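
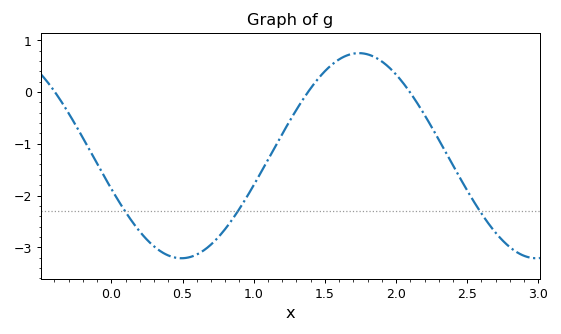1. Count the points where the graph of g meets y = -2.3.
3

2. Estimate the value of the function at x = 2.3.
-0.92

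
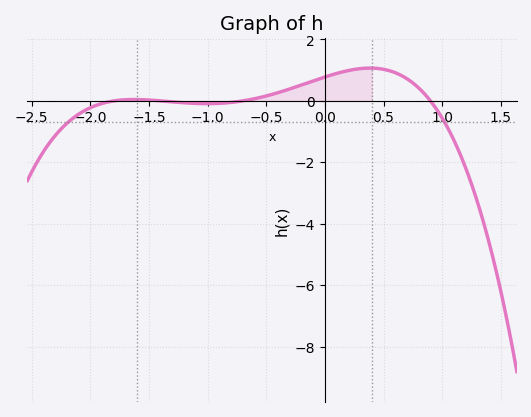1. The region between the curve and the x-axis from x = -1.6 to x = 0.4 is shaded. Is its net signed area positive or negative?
positive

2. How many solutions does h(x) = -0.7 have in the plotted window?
2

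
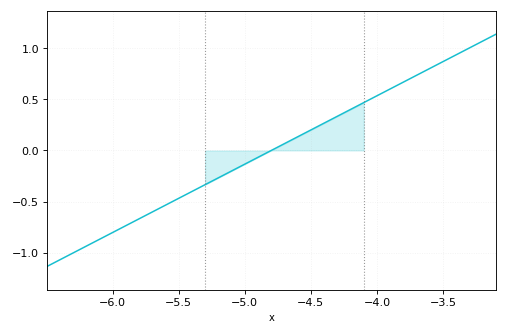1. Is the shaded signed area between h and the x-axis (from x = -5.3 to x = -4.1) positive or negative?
positive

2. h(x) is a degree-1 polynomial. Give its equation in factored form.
y = 0.67(x + 4.8)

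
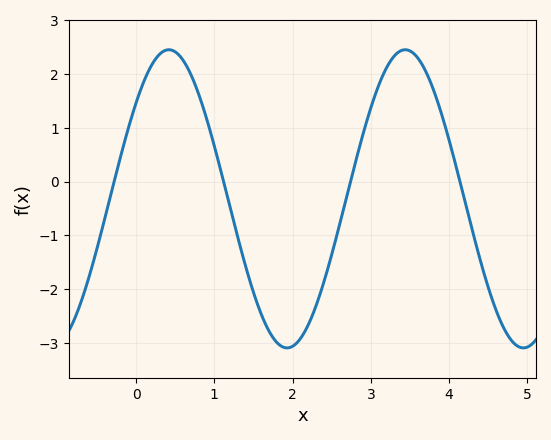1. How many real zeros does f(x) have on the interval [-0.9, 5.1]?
4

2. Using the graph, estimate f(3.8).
1.71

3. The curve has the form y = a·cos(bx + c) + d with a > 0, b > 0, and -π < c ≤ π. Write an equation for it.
y = 2.77cos(2.08x - 0.872) - 0.32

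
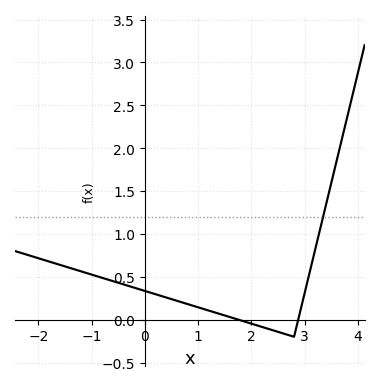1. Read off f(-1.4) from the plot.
0.6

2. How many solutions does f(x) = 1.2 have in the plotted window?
1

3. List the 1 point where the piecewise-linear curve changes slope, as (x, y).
(2.8, -0.2)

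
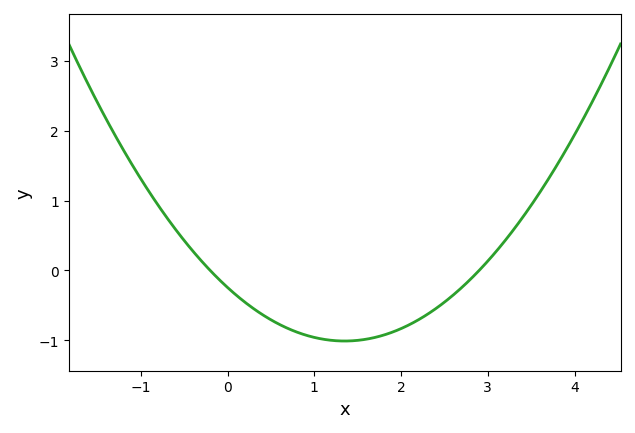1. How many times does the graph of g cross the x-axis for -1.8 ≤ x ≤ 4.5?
2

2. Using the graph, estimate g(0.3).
-0.546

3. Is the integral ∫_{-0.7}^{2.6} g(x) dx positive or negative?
negative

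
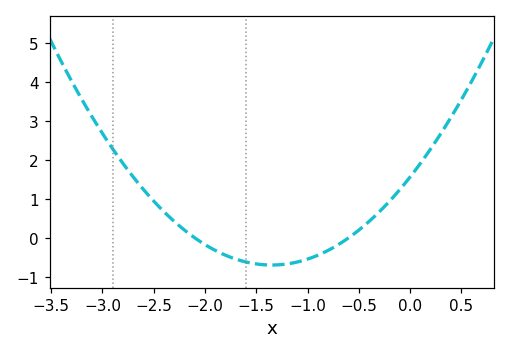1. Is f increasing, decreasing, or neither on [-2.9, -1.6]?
decreasing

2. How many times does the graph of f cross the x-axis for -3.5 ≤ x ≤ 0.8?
2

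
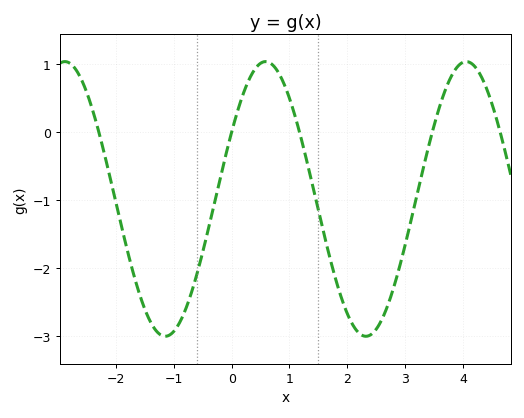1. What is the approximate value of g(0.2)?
0.566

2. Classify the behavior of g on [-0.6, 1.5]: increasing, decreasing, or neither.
neither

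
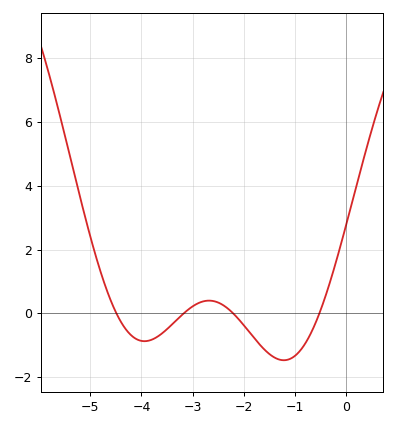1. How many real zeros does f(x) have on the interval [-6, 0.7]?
4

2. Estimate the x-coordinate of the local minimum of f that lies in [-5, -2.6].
-3.94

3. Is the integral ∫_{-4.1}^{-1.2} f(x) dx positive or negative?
negative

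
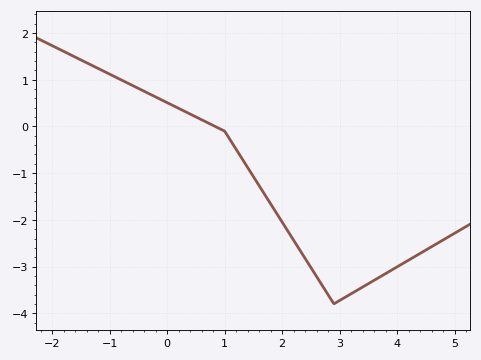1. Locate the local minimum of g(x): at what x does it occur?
3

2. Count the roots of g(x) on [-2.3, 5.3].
1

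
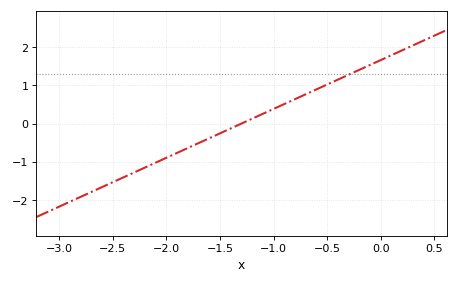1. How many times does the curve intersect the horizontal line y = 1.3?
1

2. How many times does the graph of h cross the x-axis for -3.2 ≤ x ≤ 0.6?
1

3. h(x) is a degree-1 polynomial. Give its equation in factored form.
y = 1.28(x + 1.3)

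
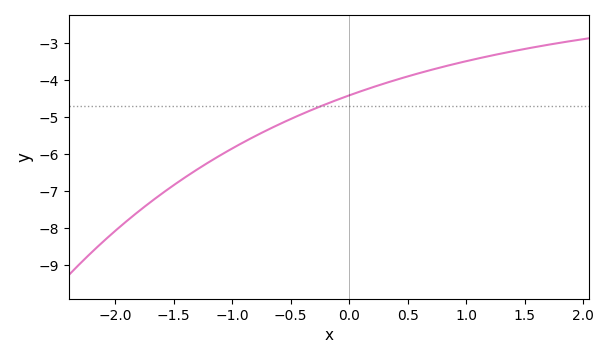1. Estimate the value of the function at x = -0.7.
-5.36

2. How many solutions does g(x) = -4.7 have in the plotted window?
1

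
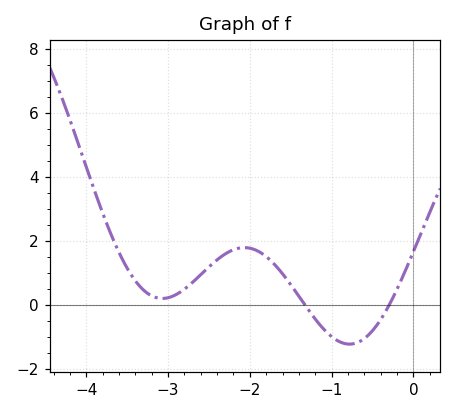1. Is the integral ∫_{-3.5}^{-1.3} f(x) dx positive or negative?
positive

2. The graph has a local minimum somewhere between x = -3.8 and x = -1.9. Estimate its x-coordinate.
-3.07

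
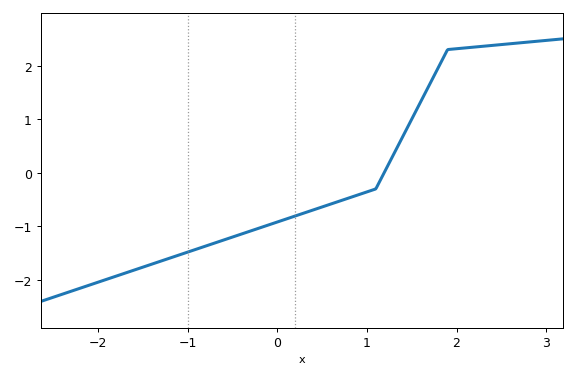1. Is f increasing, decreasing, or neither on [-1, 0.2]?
increasing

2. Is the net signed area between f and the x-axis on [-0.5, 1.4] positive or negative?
negative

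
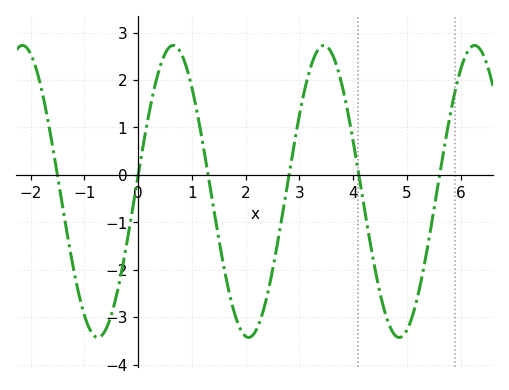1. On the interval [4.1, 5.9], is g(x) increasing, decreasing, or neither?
neither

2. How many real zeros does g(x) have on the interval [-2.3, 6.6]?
6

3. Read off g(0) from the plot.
0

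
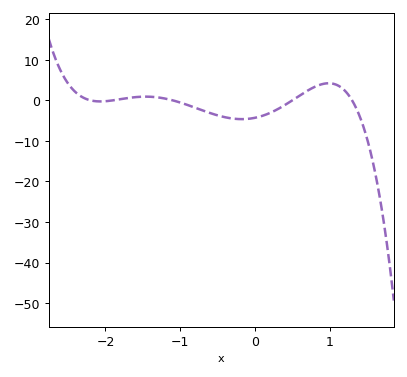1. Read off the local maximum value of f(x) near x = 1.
4.21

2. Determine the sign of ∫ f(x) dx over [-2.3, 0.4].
negative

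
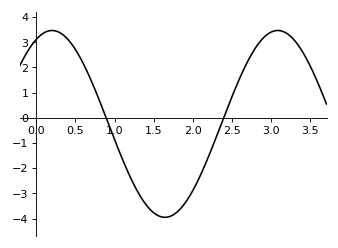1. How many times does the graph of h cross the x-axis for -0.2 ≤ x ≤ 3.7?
2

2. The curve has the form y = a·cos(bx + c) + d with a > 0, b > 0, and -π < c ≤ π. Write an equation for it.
y = 3.71cos(2.18x - 0.44) - 0.24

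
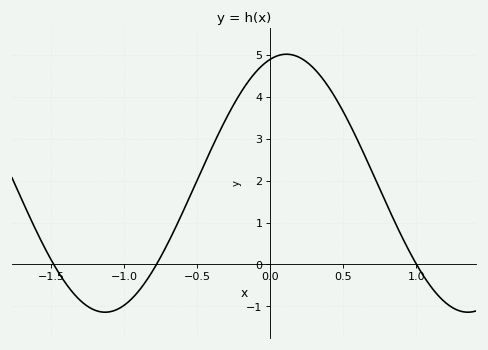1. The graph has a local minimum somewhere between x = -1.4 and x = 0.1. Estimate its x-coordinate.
-1.13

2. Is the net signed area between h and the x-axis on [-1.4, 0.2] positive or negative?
positive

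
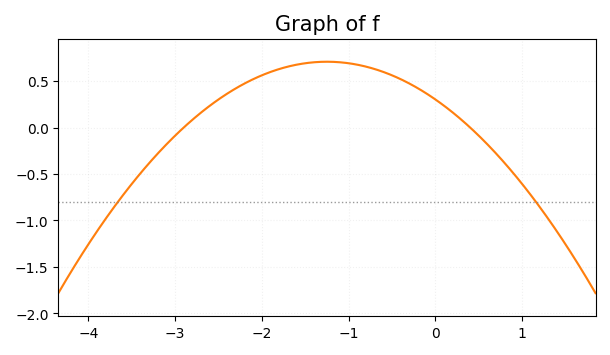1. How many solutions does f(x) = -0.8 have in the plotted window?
2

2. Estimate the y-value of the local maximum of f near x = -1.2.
0.7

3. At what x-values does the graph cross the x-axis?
-2.9, 0.4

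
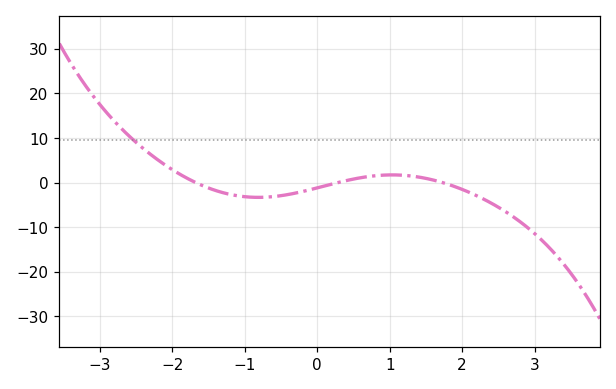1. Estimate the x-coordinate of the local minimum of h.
-0.8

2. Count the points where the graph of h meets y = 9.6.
1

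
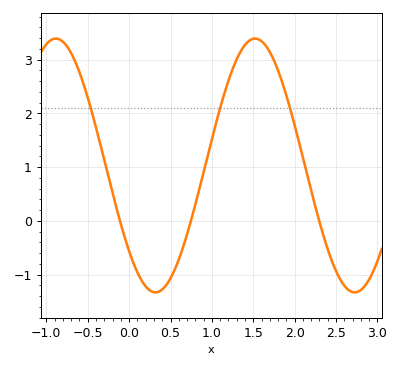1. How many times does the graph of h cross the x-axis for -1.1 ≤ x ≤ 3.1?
3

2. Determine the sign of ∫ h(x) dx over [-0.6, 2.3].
positive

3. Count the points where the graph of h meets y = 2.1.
3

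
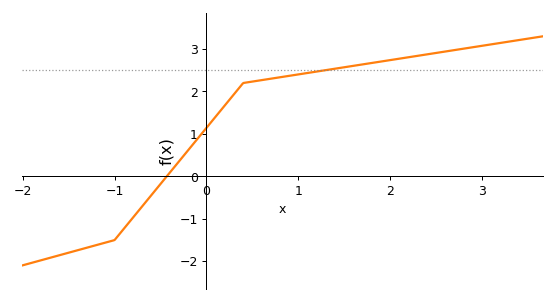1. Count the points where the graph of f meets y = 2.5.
1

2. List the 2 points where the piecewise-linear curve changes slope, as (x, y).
(-1, -1.5); (0.4, 2.2)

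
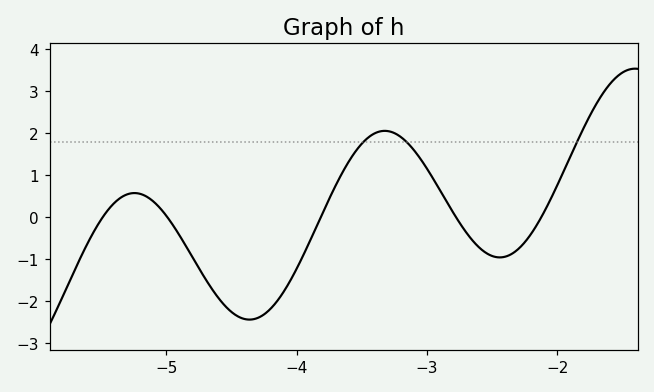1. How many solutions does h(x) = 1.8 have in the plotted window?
3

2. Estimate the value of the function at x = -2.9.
0.6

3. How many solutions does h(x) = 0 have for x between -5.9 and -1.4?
5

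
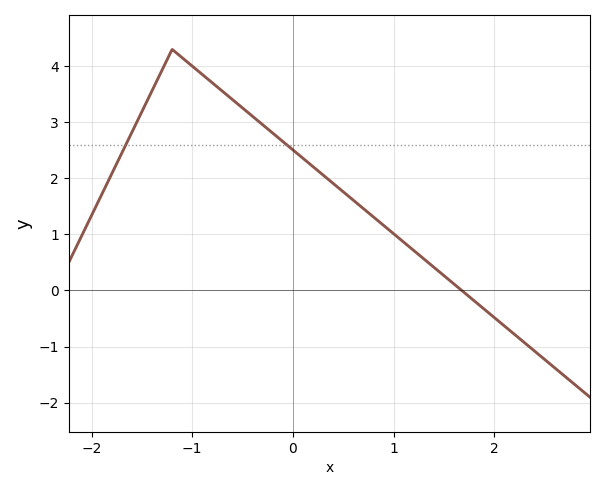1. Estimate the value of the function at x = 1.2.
0.7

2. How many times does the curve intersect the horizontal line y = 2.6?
2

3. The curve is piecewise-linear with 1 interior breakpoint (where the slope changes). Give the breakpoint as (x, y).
(-1.2, 4.3)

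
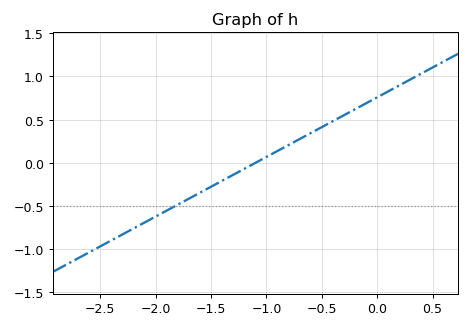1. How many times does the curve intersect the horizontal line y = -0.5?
1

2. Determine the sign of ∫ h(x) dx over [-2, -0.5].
negative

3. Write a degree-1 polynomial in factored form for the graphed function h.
y = 0.69(x + 1.1)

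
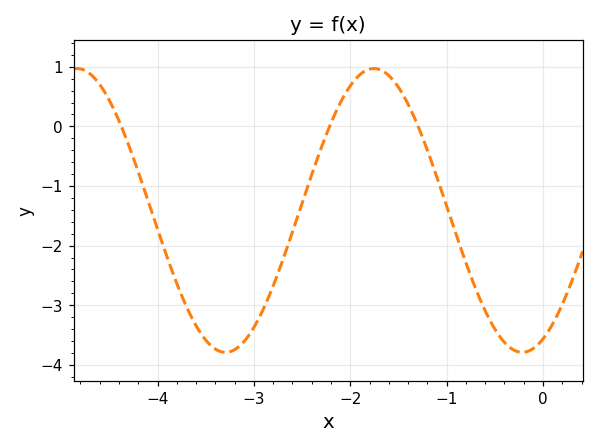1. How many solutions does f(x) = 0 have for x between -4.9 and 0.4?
3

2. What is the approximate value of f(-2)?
0.68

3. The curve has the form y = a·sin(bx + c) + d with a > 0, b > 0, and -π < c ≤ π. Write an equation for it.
y = 2.38sin(2.04x - 1.13) - 1.41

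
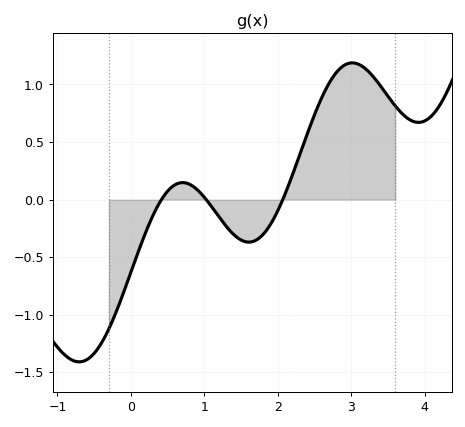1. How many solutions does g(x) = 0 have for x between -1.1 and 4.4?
3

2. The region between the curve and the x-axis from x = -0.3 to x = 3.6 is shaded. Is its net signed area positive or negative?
positive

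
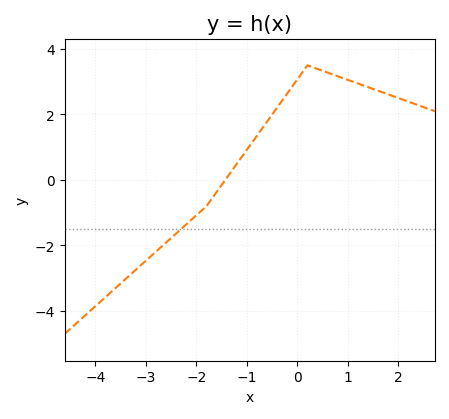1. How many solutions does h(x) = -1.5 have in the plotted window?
1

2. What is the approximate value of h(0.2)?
3.5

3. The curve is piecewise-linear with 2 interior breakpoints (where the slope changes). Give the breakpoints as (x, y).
(-1.8, -0.8); (0.2, 3.5)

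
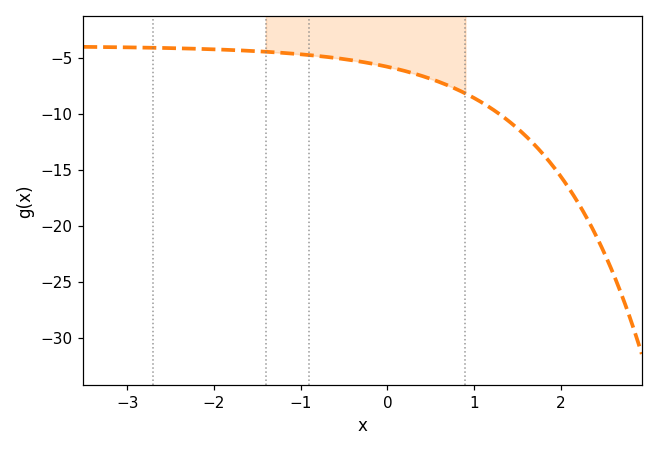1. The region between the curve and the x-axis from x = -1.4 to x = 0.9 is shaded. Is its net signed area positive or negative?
negative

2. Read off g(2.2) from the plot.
-18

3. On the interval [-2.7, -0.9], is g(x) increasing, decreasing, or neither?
decreasing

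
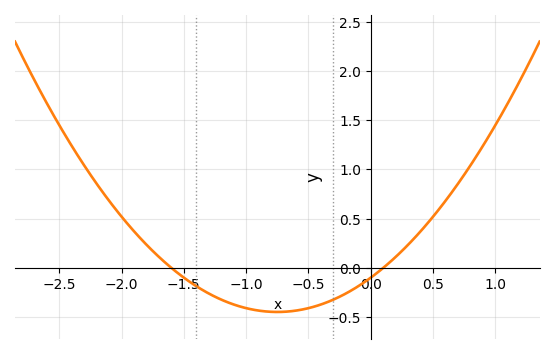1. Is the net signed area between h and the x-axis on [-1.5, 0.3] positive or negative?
negative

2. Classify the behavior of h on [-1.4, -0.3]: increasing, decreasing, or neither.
neither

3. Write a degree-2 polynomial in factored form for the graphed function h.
y = 0.62(x + 1.6)(x - 0.1)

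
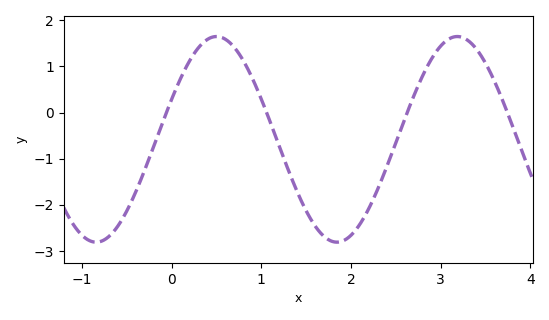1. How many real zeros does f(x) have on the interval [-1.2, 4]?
4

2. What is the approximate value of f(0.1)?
0.7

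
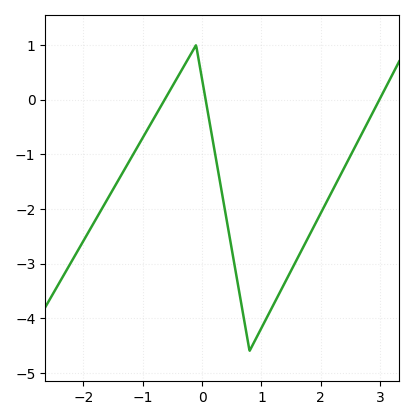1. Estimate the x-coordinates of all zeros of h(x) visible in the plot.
-0.629, 0.061, 2.99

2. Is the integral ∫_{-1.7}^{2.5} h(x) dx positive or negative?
negative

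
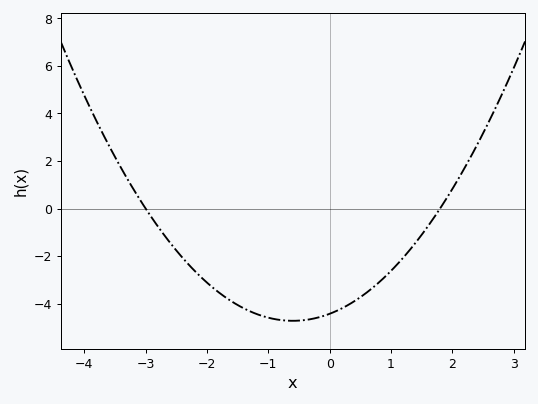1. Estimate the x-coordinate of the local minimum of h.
-0.6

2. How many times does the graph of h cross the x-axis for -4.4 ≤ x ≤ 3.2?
2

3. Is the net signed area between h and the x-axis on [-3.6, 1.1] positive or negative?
negative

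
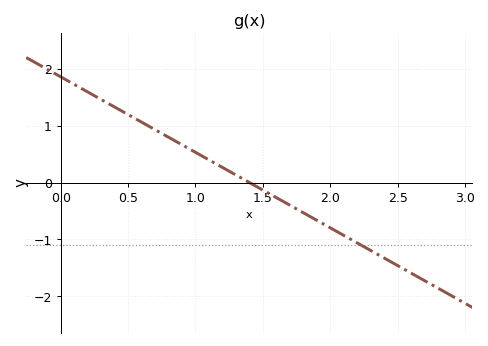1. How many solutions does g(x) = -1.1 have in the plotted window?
1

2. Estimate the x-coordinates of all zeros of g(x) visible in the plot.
1.4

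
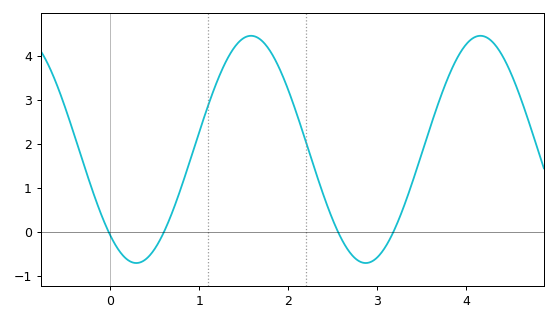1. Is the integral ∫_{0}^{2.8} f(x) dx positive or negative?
positive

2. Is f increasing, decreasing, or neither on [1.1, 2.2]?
neither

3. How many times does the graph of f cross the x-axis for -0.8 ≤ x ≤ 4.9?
4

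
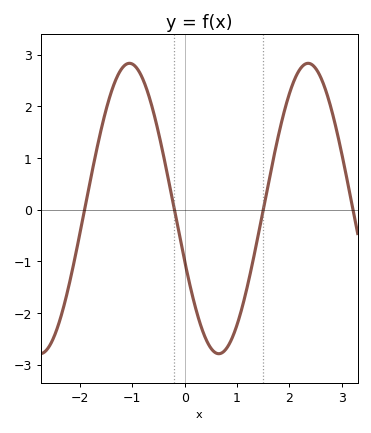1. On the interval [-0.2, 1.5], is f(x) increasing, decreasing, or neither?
neither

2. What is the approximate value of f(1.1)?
-1.9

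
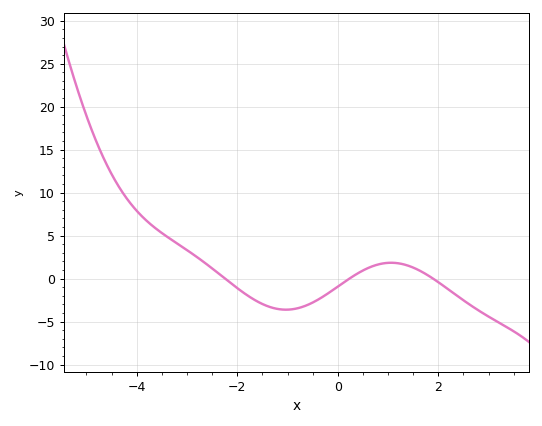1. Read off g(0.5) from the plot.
0.942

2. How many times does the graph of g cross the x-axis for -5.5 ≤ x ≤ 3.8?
3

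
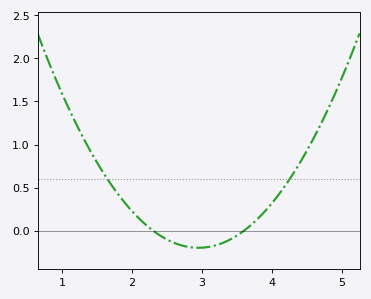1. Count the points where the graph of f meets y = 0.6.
2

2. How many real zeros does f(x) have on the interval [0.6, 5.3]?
2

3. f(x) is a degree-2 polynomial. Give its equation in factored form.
y = 0.47(x - 2.3)(x - 3.6)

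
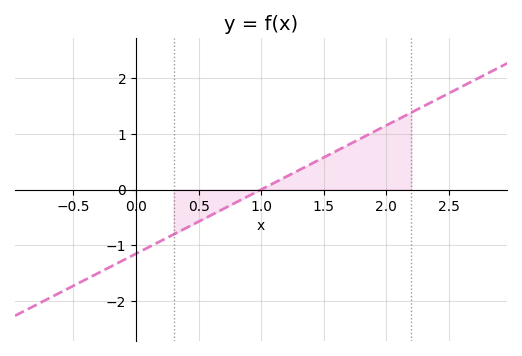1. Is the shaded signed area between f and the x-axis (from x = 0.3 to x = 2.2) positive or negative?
positive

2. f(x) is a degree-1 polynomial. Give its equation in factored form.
y = 1.15(x - 1)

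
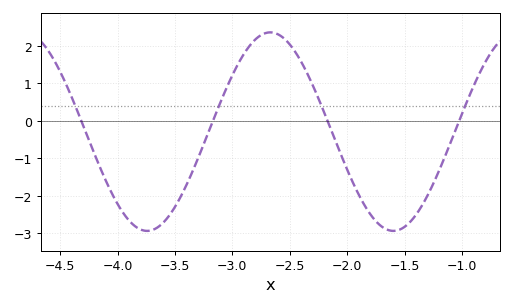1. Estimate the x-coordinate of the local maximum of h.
-2.67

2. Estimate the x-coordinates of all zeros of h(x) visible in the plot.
-4.32, -3.17, -2.17, -1.02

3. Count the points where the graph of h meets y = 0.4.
4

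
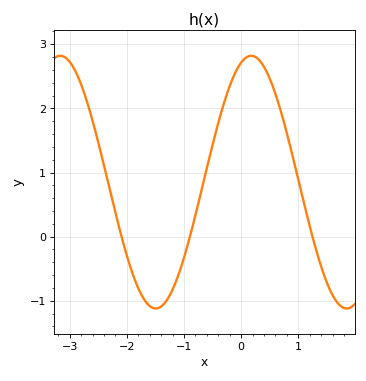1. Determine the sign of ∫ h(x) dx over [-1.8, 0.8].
positive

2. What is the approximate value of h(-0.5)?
1.4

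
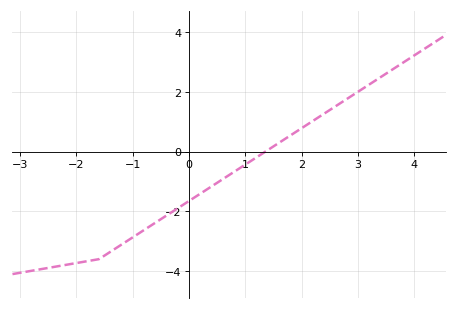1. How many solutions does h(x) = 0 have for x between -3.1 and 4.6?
1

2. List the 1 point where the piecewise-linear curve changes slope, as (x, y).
(-1.6, -3.6)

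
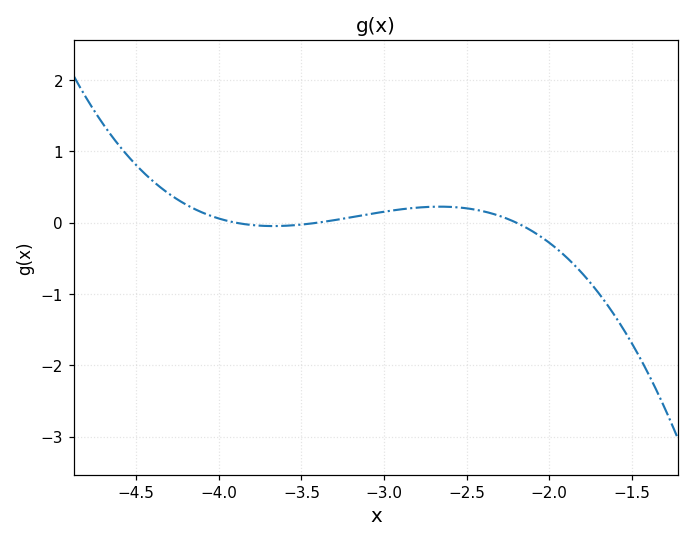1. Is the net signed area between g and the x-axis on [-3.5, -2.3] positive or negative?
positive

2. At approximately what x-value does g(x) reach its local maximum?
-2.65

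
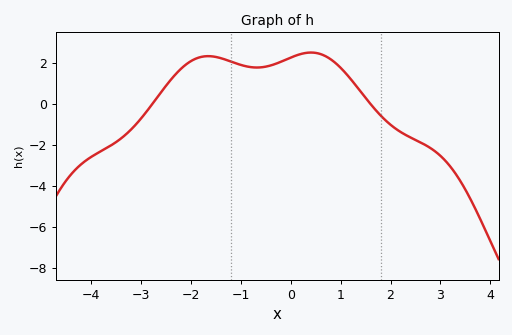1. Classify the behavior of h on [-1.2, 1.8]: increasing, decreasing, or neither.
neither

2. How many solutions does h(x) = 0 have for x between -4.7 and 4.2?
2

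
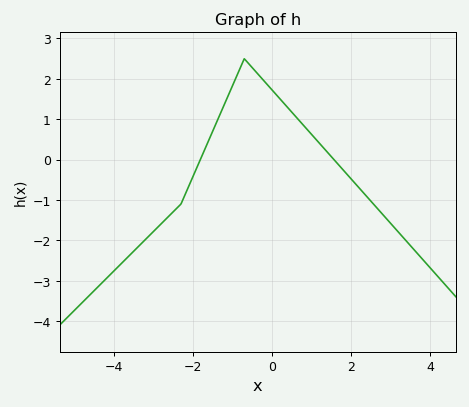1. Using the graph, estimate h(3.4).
-2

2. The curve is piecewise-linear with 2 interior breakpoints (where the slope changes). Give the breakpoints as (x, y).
(-2.3, -1.1); (-0.7, 2.5)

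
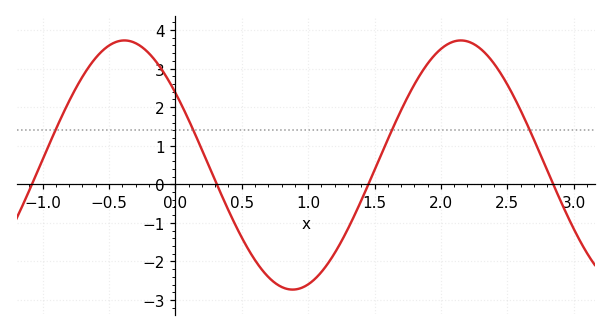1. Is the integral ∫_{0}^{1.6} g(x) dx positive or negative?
negative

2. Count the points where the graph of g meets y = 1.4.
4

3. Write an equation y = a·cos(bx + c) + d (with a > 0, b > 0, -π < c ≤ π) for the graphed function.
y = 3.23cos(2.48x + 0.952) + 0.5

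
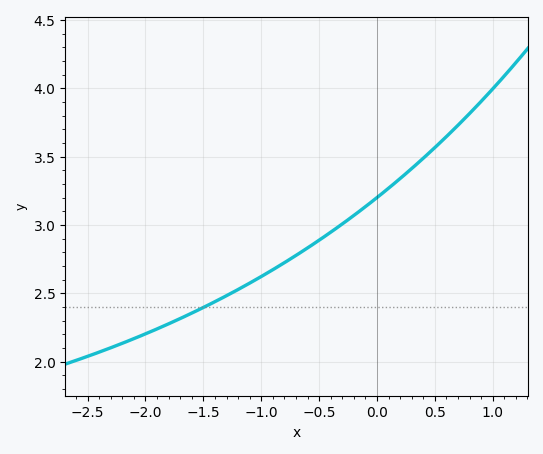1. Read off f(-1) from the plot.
2.62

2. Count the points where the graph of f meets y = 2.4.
1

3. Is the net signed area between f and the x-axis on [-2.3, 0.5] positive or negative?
positive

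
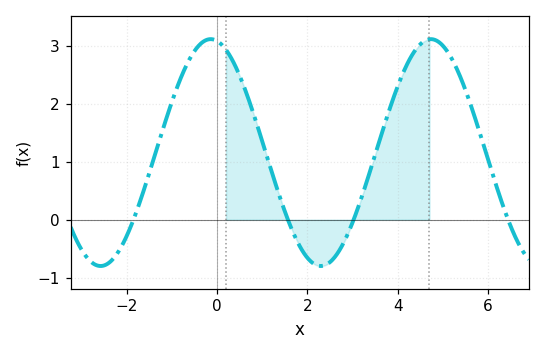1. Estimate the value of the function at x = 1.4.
0.4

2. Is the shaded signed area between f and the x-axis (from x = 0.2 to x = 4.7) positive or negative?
positive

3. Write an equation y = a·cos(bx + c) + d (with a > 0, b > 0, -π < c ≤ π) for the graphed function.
y = 1.96cos(1.3x + 0.18) + 1.16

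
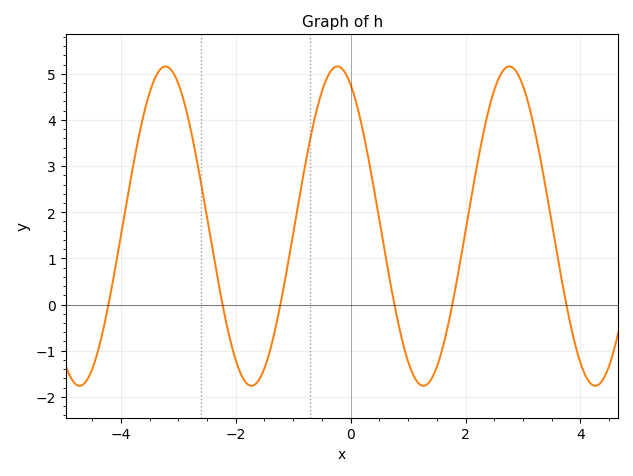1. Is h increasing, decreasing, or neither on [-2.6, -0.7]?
neither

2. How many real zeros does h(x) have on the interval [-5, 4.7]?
6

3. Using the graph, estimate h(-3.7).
3.6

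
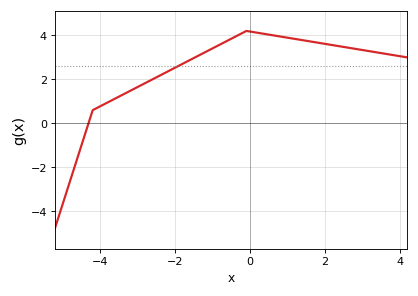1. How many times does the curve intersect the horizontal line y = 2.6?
1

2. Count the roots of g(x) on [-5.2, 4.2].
1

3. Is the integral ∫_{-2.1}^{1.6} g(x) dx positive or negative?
positive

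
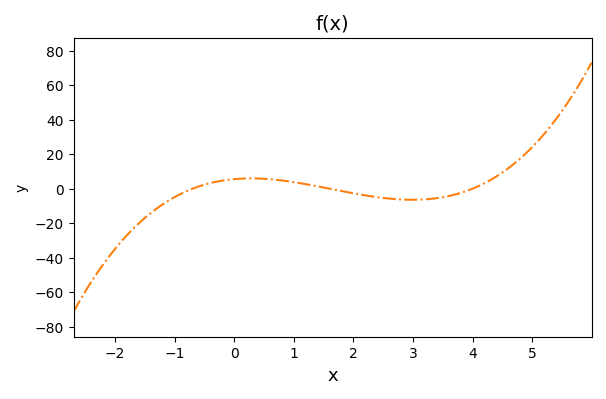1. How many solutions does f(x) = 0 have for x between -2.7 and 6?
3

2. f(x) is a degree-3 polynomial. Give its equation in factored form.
y = 1.24(x + 0.7)(x - 1.6)(x - 4)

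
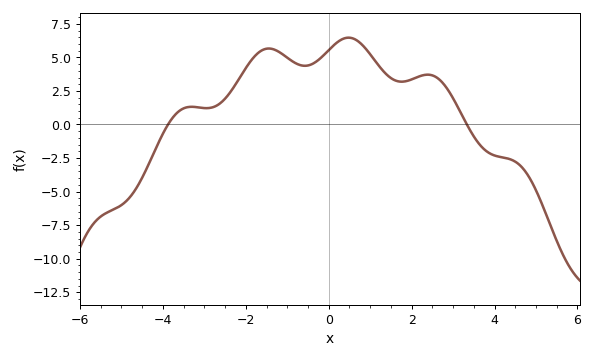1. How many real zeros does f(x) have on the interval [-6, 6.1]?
2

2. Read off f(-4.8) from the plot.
-5.43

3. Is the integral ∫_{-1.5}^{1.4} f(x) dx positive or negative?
positive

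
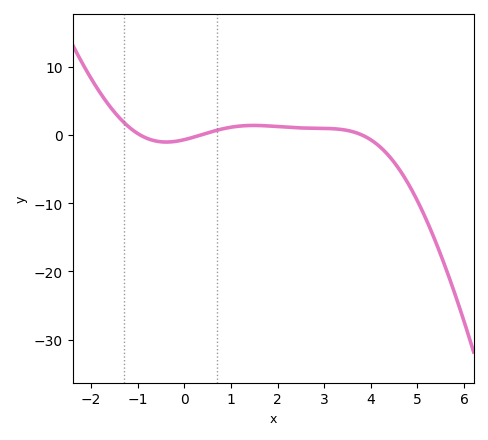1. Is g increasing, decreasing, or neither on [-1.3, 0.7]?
neither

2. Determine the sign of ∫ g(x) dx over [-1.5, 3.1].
positive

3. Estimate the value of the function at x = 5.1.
-11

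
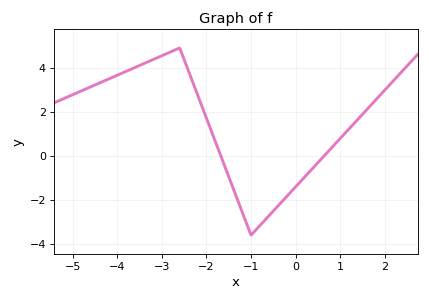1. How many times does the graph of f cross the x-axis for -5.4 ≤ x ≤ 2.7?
2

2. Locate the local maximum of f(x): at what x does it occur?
-2.6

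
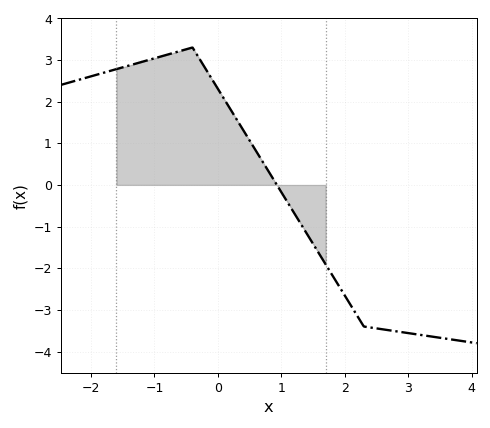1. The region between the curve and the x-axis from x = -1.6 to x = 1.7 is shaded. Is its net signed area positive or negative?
positive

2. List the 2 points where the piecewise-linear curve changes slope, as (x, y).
(-0.4, 3.3); (2.3, -3.4)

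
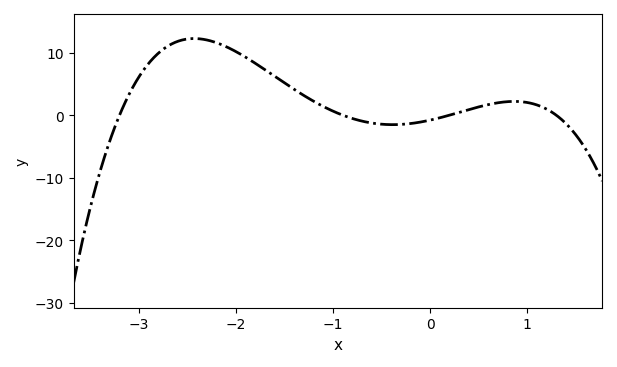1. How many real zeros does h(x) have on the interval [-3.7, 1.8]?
4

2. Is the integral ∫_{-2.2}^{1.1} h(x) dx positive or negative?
positive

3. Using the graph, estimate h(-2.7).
11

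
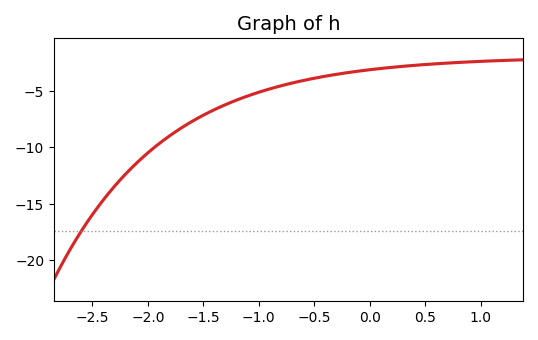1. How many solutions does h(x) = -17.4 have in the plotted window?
1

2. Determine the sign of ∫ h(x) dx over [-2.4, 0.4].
negative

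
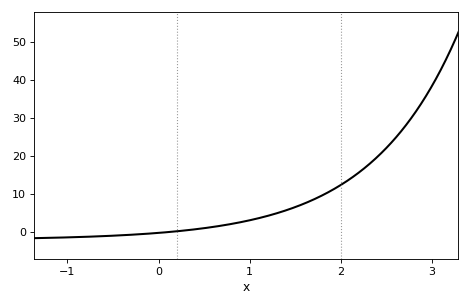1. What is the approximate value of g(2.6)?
24.7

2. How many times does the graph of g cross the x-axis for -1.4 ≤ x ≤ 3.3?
1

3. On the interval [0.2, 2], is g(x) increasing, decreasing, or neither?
increasing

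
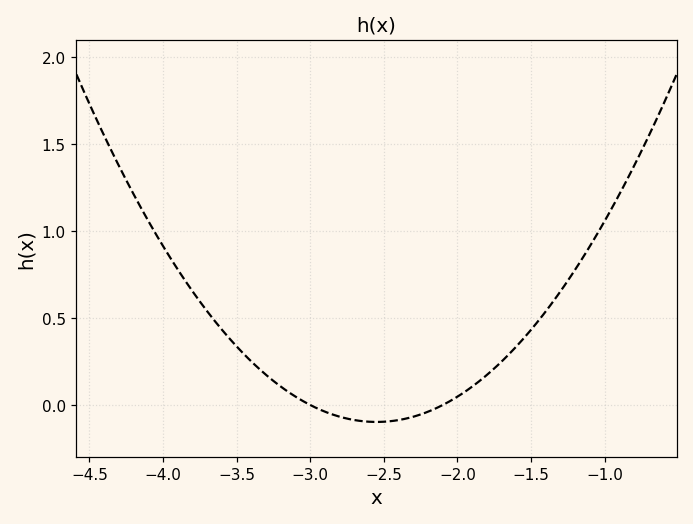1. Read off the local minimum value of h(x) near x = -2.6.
-0.097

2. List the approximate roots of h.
-3, -2.1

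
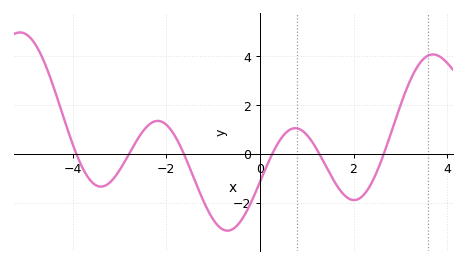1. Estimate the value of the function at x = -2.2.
1.4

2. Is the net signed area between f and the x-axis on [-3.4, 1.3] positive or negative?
negative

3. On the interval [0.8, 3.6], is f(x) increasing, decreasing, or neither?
neither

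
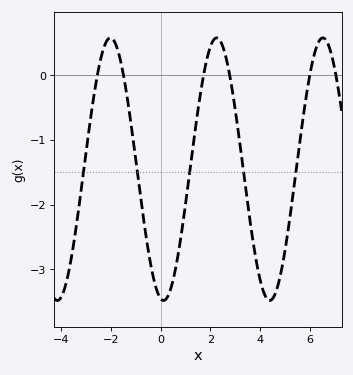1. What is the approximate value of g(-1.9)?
0.5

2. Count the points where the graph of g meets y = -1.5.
5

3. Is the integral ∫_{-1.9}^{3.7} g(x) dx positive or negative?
negative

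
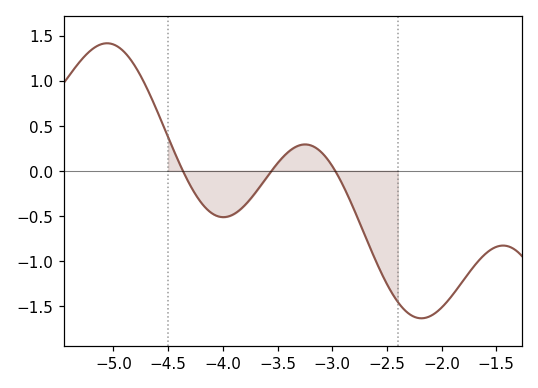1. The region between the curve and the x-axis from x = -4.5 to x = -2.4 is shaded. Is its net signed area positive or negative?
negative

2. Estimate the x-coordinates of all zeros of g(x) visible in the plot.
-4.4, -3.6, -3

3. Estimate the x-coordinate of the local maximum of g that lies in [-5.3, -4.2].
-5.1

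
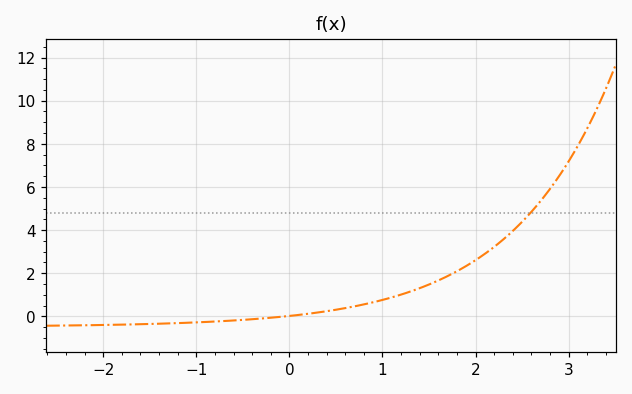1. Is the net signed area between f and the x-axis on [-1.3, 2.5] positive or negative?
positive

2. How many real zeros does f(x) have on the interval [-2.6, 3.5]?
1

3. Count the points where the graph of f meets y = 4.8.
1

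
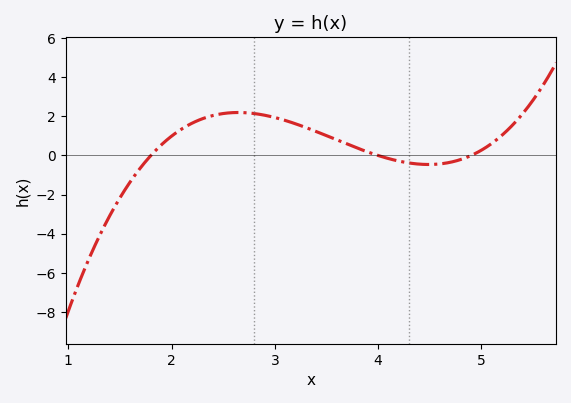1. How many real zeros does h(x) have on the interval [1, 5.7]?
3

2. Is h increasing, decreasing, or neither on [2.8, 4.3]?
decreasing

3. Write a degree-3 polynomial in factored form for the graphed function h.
y = 0.85(x - 1.8)(x - 4)(x - 4.9)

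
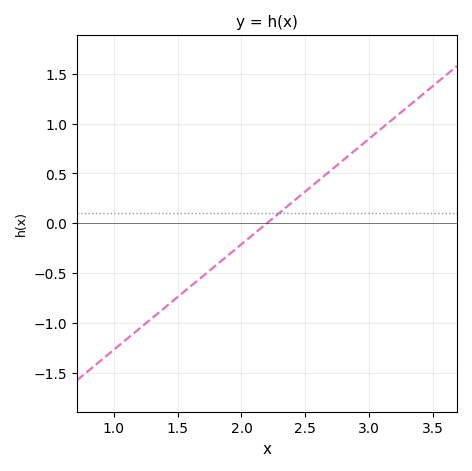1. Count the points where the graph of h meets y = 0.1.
1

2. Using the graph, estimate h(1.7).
-0.53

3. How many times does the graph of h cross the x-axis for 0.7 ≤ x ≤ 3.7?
1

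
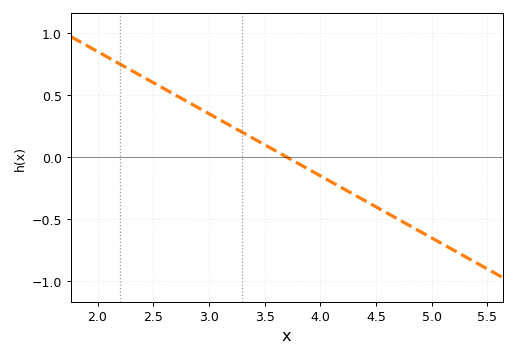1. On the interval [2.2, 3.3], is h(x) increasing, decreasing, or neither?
decreasing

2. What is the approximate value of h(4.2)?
-0.25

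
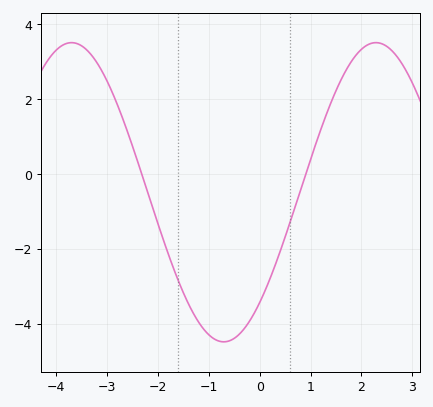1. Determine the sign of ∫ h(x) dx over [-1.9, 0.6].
negative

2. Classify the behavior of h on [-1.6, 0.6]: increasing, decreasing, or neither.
neither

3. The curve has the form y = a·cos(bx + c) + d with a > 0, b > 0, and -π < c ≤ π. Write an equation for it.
y = 4cos(1.1x - 2.4) - 0.49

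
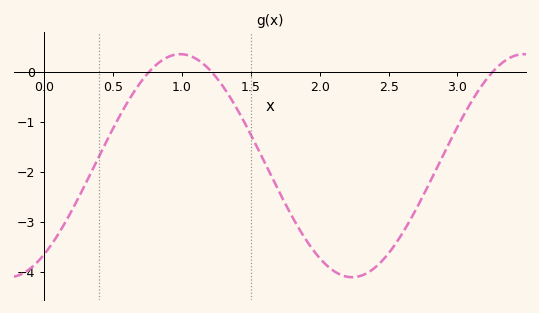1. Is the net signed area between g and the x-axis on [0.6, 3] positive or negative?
negative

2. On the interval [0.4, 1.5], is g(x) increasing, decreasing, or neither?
neither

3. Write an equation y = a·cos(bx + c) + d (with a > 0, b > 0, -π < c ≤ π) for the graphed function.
y = 2.23cos(2.52x - 2.49) - 1.88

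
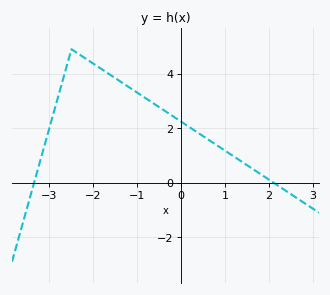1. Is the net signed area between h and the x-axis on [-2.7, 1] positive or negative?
positive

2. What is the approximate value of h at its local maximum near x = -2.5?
4.8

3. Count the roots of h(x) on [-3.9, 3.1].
2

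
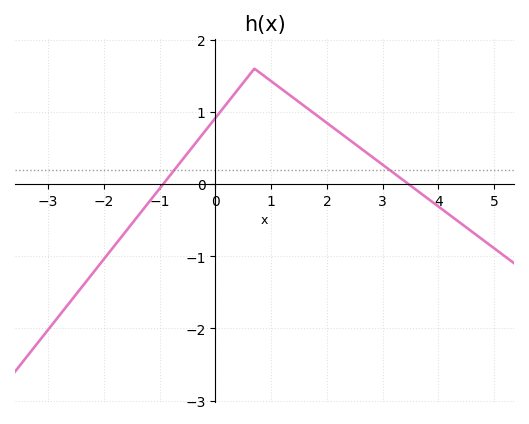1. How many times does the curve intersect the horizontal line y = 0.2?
2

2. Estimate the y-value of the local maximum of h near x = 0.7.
1.6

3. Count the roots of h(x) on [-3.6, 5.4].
2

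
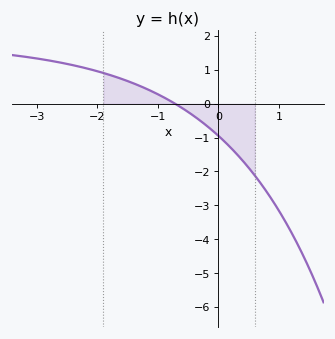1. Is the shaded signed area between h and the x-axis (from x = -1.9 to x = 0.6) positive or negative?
negative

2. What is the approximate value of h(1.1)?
-3.5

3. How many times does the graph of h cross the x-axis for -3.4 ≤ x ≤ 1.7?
1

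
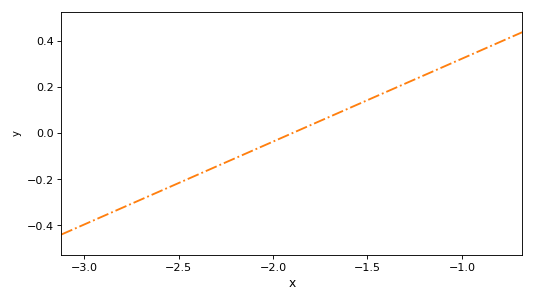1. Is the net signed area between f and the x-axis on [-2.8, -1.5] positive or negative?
negative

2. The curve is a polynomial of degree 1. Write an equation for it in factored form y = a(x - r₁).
y = 0.36(x + 1.9)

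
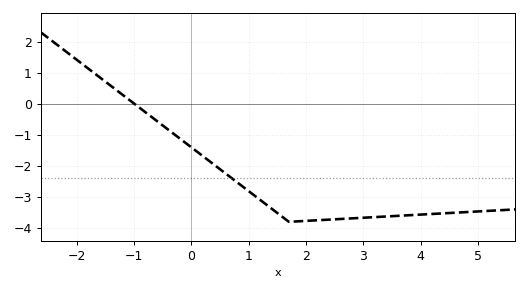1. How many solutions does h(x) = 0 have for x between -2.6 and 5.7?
1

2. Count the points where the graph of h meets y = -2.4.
1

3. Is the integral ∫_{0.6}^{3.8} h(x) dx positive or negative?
negative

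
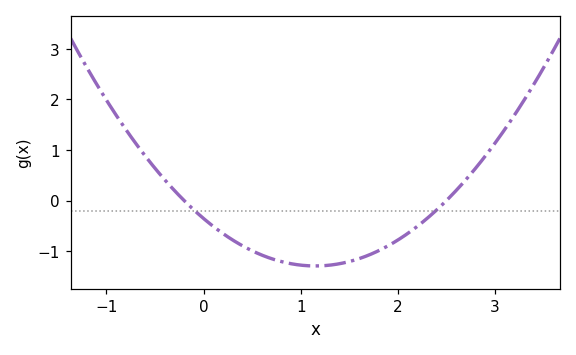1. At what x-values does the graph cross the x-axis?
-0.2, 2.5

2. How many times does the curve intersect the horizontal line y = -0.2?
2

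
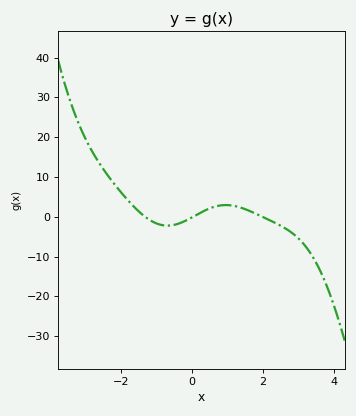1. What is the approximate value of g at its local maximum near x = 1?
2.93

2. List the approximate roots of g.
-1.32, 0.038, 1.98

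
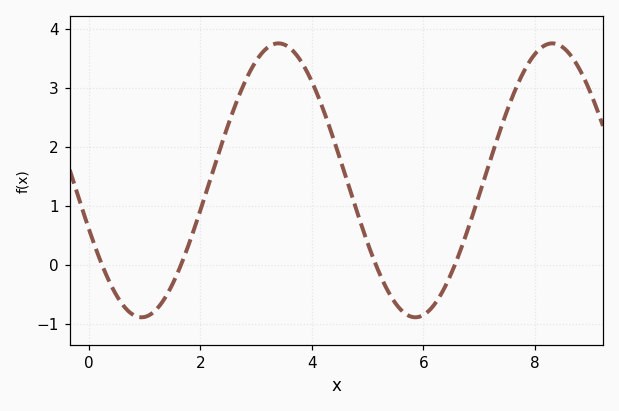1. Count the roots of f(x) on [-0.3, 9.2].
4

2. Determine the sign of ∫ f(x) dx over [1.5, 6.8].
positive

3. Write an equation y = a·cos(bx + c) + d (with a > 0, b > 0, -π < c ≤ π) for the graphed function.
y = 2.32cos(1.28x + 1.93) + 1.43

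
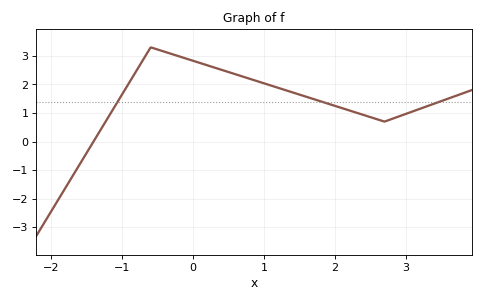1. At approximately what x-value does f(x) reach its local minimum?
2.7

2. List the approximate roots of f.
-1.41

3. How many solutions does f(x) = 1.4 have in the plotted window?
3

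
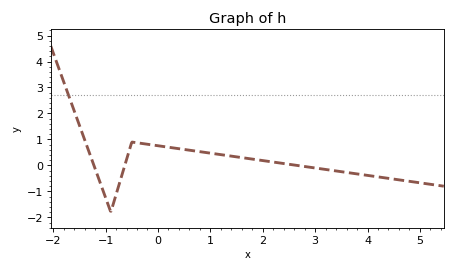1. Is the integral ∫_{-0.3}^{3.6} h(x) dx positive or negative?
positive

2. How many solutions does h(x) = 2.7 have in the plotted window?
1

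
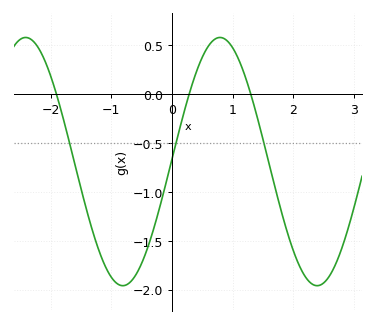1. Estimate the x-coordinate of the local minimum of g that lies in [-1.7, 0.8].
-0.812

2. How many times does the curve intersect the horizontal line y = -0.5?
3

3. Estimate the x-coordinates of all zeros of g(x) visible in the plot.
-1.91, 0.283, 1.3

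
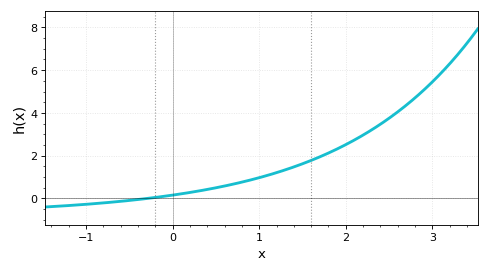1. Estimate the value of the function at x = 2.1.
2.73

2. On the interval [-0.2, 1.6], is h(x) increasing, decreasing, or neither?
increasing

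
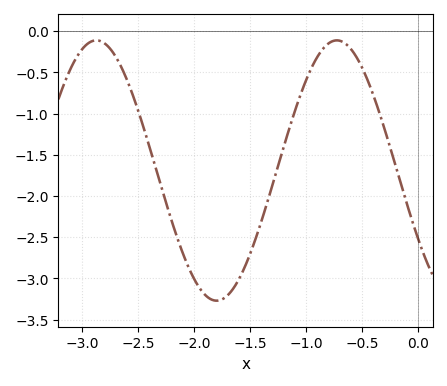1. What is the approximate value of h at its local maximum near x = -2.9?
-0.11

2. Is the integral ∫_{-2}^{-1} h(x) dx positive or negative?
negative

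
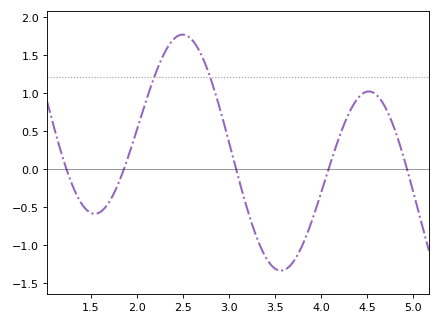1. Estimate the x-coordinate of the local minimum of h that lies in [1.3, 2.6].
1.54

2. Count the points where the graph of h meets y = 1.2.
2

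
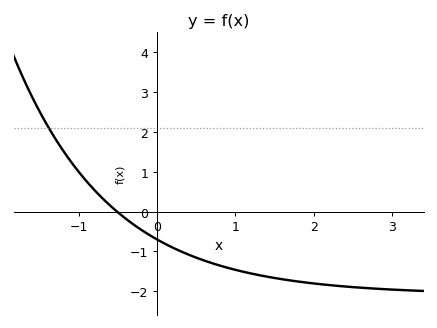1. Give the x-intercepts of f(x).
-0.513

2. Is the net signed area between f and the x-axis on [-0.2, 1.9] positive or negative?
negative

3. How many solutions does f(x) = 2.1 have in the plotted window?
1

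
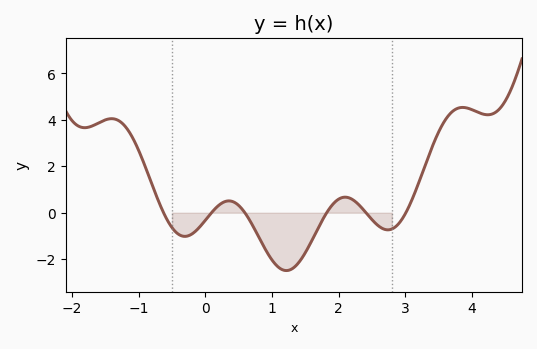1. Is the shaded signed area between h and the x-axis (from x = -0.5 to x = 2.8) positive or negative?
negative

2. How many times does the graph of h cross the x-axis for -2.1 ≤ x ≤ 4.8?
6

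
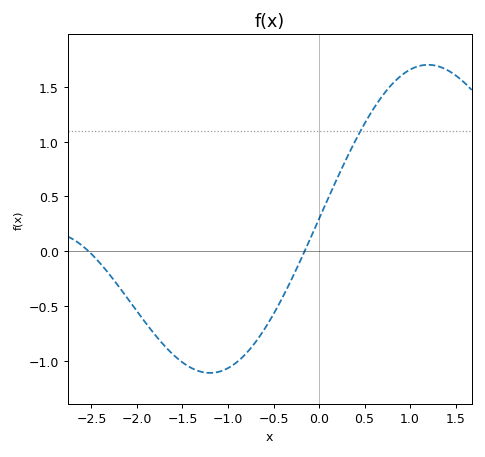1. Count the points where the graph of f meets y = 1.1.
1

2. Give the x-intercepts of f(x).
-2.5, -0.2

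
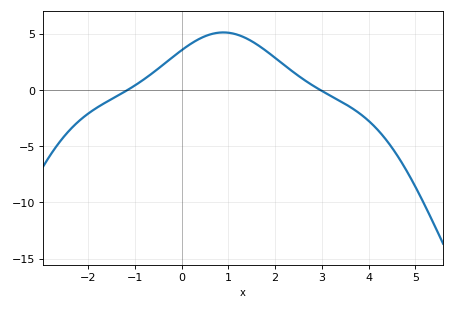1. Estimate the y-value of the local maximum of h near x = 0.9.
5.12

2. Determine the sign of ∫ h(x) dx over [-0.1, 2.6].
positive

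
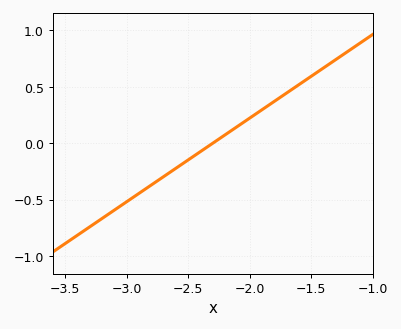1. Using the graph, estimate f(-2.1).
0.15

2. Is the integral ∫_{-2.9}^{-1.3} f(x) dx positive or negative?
positive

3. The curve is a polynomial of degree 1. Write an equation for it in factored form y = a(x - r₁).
y = 0.74(x + 2.3)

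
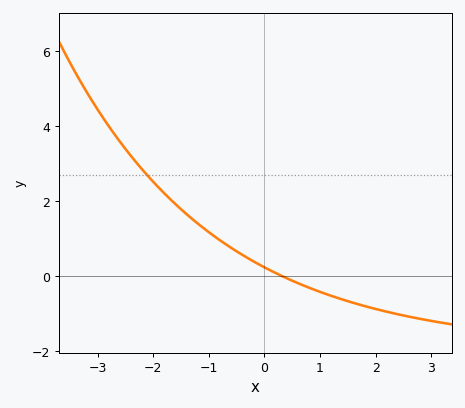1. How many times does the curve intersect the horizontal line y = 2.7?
1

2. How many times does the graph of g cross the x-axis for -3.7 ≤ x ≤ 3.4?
1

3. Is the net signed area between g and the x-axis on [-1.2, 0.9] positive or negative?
positive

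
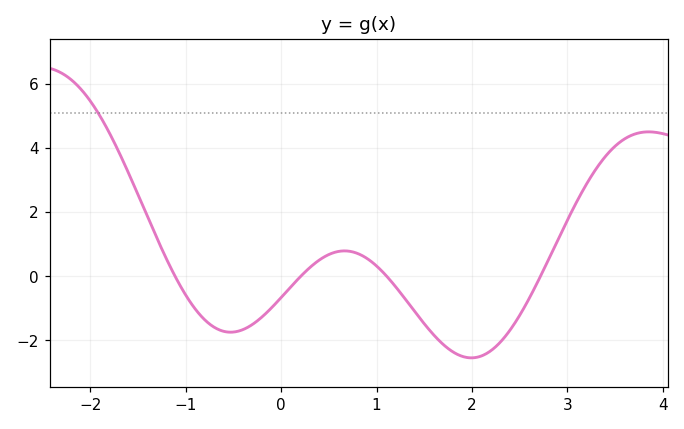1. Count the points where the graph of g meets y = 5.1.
1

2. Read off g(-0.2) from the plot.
-1.27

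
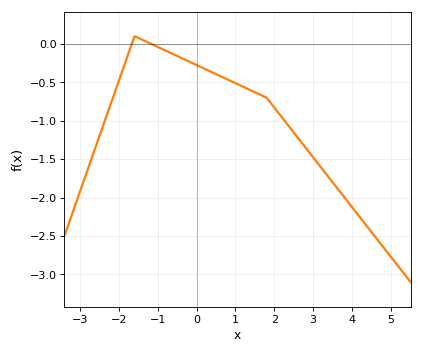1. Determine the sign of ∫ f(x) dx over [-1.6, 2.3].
negative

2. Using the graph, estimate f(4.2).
-2.25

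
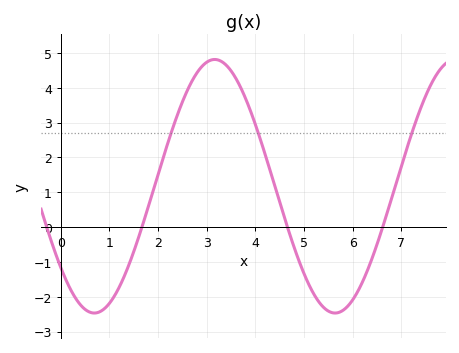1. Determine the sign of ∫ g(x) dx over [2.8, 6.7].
positive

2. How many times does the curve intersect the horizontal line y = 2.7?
3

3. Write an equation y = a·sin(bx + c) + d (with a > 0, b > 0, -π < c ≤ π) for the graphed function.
y = 3.64sin(1.27x - 2.45) + 1.17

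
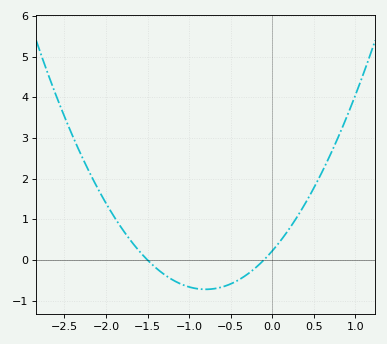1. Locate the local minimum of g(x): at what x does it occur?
-0.8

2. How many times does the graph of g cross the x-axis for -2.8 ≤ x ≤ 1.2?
2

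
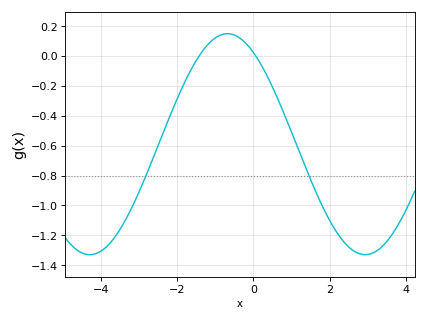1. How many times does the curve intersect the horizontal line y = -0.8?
2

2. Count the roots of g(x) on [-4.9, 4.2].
2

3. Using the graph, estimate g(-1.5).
-0.031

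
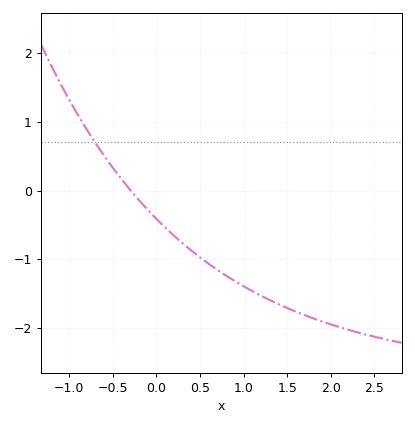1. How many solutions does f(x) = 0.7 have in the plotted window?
1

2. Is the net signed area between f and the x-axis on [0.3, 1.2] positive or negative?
negative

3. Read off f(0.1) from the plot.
-0.5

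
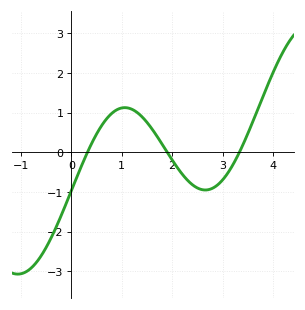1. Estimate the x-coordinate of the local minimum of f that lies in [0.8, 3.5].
2.7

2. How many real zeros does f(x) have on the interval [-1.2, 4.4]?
3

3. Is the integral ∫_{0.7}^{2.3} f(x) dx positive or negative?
positive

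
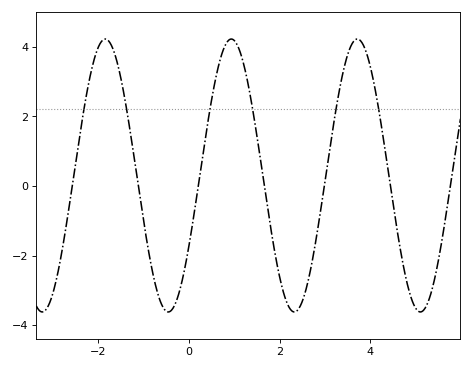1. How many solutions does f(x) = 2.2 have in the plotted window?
6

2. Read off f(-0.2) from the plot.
-3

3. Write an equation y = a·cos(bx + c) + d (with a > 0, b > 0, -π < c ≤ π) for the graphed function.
y = 3.92cos(2.3x - 2.1) + 0.3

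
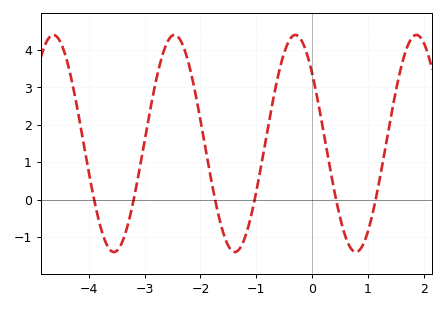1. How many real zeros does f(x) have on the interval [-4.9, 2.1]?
6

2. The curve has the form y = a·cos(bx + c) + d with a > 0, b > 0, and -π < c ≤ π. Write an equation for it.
y = 2.9cos(2.9x + 0.87) + 1.5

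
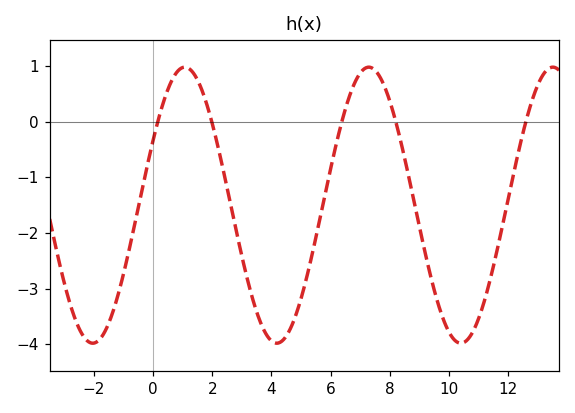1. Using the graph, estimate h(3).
-2.4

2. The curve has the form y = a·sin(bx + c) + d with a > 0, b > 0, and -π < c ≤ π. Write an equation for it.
y = 2.48sin(1x + 0.49) - 1.5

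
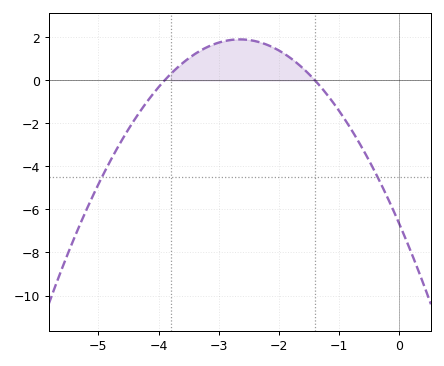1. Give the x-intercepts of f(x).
-3.9, -1.4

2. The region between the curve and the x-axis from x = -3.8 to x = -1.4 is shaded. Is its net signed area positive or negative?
positive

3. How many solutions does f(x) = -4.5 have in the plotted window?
2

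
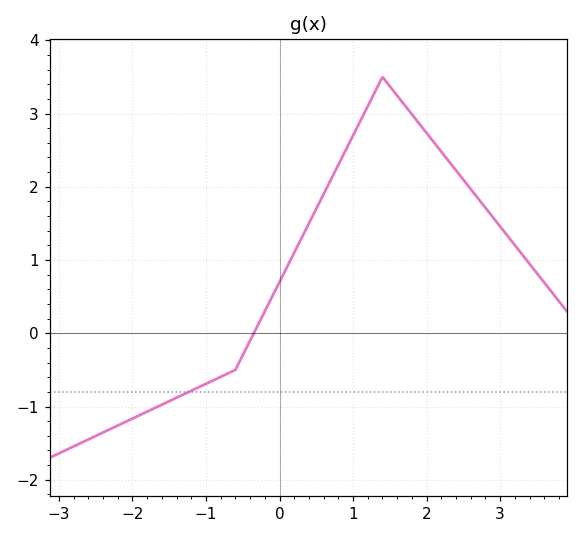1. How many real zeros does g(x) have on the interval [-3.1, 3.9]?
1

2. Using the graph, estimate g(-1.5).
-0.927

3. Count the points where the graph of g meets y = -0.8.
1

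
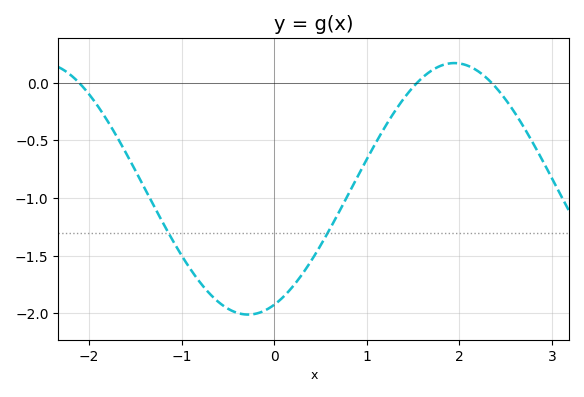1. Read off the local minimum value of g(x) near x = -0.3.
-2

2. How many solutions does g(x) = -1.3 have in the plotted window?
2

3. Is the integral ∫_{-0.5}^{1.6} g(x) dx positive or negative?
negative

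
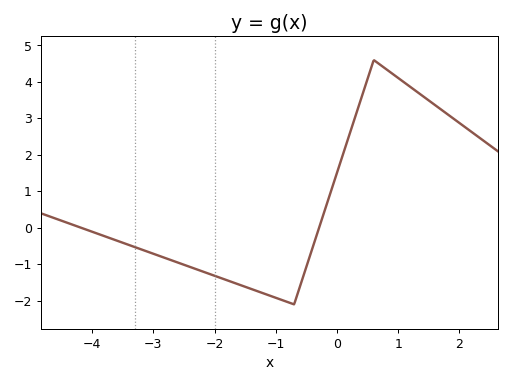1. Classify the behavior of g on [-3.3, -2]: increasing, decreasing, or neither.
decreasing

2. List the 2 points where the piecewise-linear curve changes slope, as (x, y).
(-0.7, -2.1); (0.6, 4.6)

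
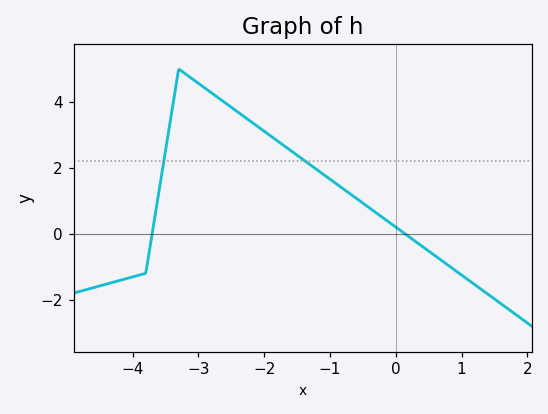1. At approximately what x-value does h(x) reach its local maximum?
-3.3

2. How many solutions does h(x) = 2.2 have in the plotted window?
2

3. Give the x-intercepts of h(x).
-3.7, 0.1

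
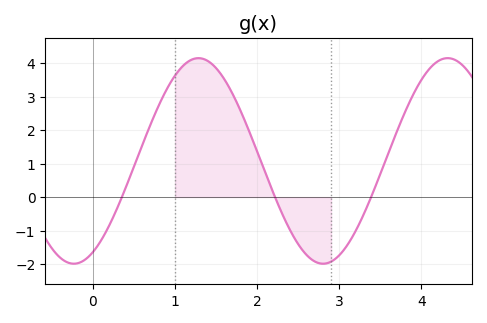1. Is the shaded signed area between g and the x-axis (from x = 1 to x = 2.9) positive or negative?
positive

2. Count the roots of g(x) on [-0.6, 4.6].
3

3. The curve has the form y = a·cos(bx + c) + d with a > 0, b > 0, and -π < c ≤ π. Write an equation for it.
y = 3.07cos(2.07x - 2.66) + 1.08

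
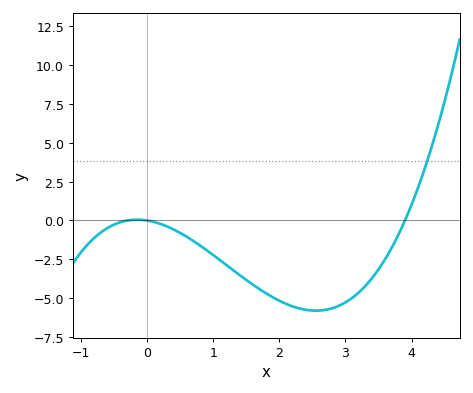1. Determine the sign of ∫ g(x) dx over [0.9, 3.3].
negative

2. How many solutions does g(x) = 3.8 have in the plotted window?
1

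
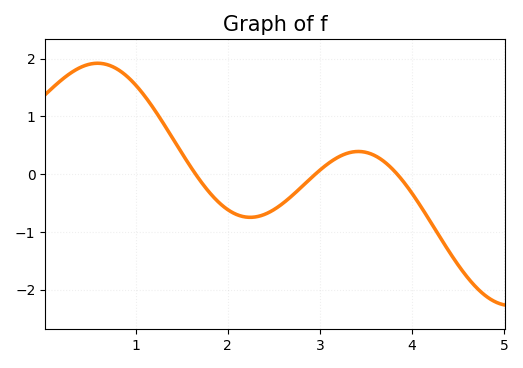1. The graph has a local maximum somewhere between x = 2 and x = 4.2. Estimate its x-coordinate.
3.42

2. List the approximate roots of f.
1.65, 2.95, 3.84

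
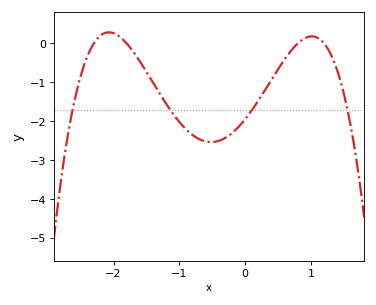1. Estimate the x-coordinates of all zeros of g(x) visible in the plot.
-2.3, -1.8, 0.8, 1.2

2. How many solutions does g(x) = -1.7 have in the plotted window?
4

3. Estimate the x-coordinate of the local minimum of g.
-0.5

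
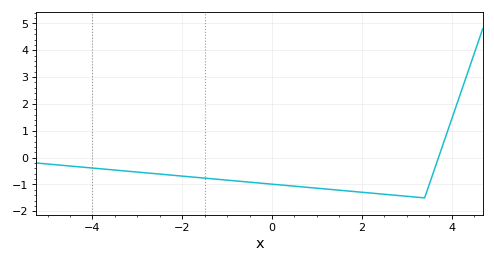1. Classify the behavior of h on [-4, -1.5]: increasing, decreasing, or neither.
decreasing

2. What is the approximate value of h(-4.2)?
-0.358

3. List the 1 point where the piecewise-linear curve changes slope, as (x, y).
(3.4, -1.5)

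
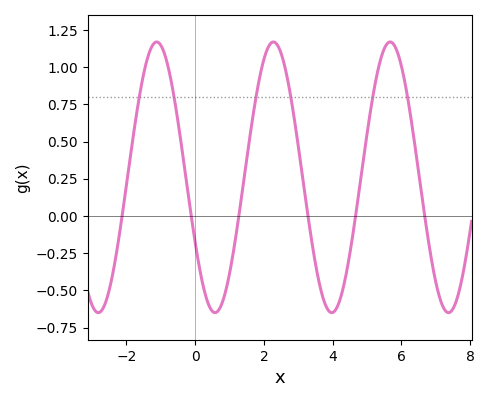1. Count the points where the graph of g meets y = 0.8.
6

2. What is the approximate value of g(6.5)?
0.3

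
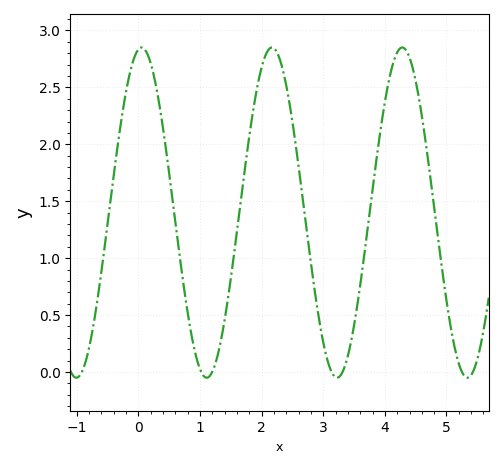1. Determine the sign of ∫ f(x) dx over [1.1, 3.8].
positive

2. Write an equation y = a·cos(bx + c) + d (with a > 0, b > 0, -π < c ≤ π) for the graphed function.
y = 1.45cos(2.97x - 0.152) + 1.4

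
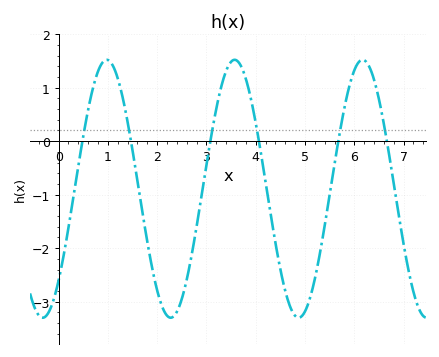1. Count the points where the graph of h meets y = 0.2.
6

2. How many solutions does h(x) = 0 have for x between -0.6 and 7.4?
6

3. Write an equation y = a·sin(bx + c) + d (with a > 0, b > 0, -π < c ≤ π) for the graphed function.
y = 2.41sin(2.42x - 0.79) - 0.89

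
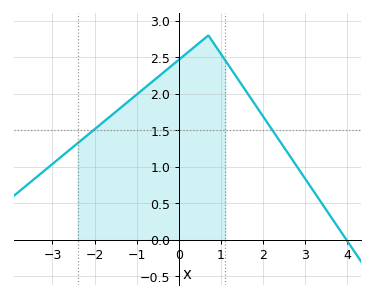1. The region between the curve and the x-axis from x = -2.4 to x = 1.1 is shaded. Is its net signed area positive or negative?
positive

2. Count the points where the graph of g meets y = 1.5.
2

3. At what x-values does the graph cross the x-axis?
4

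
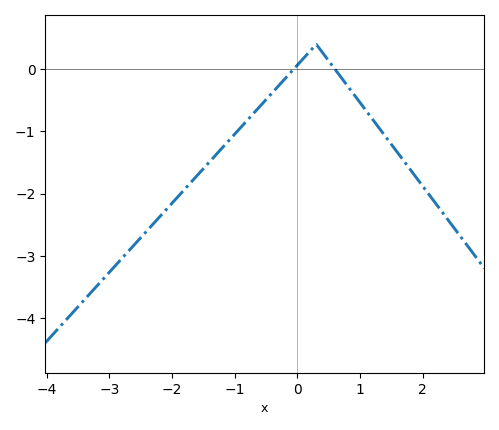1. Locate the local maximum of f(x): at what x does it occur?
0.301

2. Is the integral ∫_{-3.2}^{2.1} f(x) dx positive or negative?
negative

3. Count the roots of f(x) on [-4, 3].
2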